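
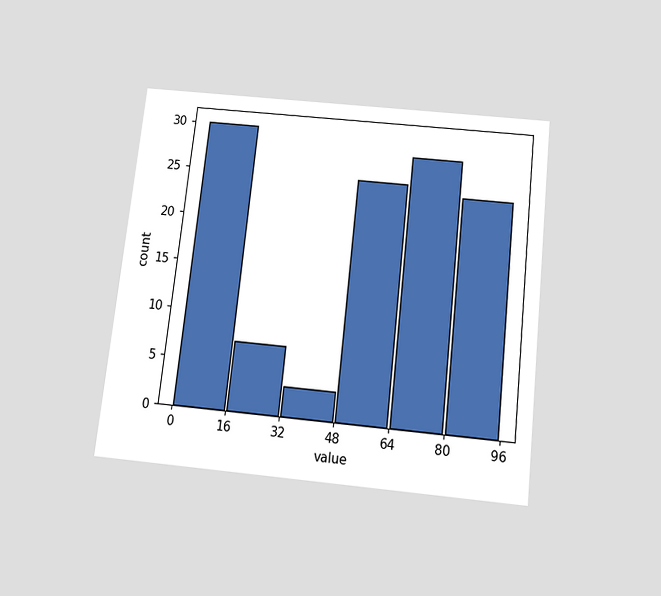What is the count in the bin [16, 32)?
The chart is tilted about 6° clockwise and viewed slightly from below. The [16, 32) bin has height 7.

7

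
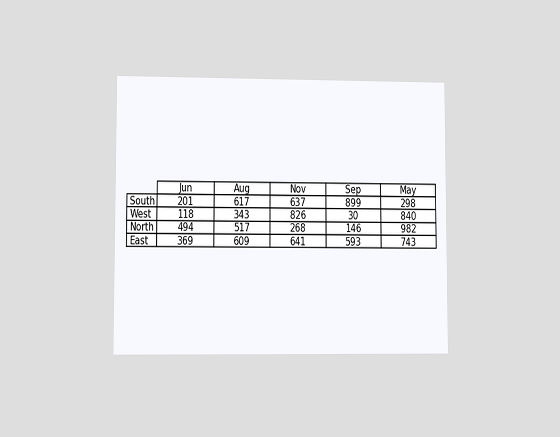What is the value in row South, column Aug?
617

The chart is viewed at a slight angle. The (South, Aug) cell reads 617.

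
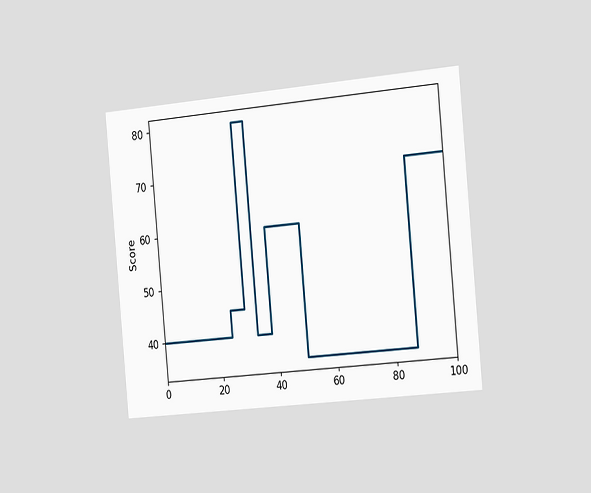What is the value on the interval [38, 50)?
60

The chart is tilted about 5° counter-clockwise and viewed slightly from the right. On [38, 50) the step sits at 60.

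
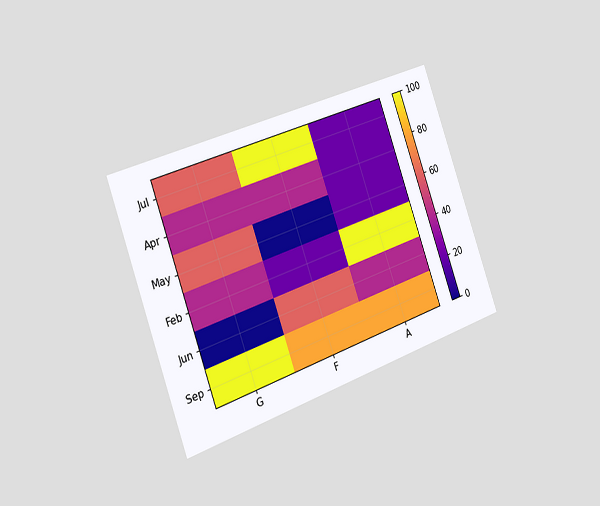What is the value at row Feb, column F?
20

The chart is tilted about 20° counter-clockwise and viewed slightly from the left. Matching cell (Feb, F) against the colorbar gives 20.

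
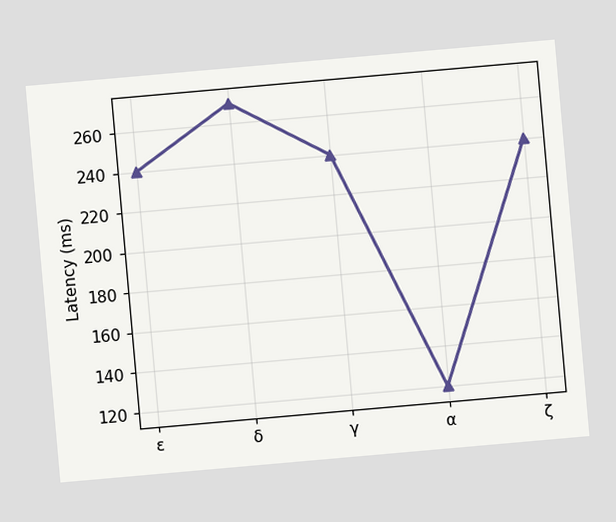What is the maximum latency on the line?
270ms

The chart is tilted about 5° counter-clockwise. The highest point is at δ, and reading across to the y-axis gives 270ms.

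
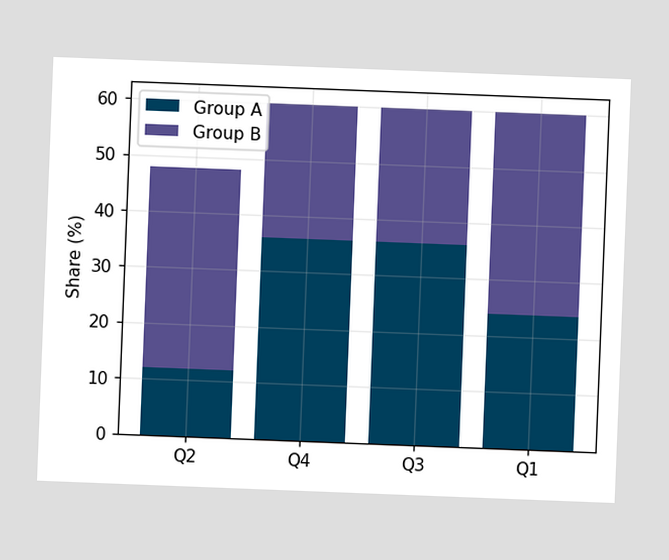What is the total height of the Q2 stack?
The chart is tilted about 2° clockwise. The Q2 stack's top reaches 48% on the y-axis.

48%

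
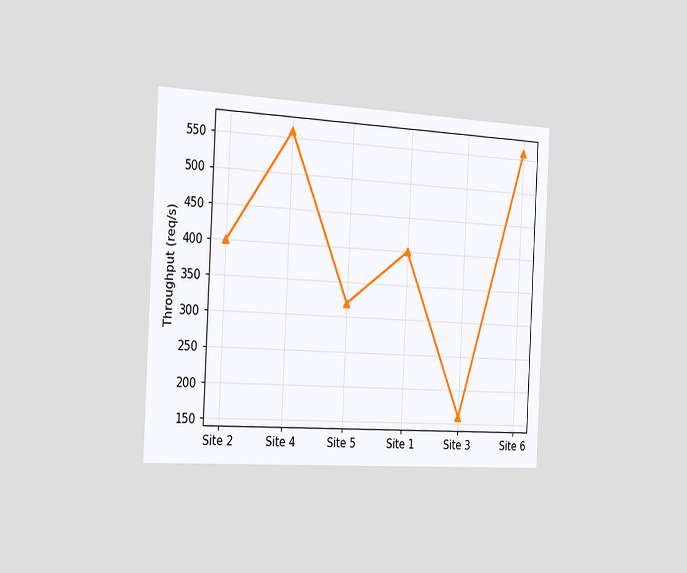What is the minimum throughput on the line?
160req/s

The chart is tilted about 3° clockwise and viewed slightly from the left. The lowest point is at Site 3, and reading across to the y-axis gives 160req/s.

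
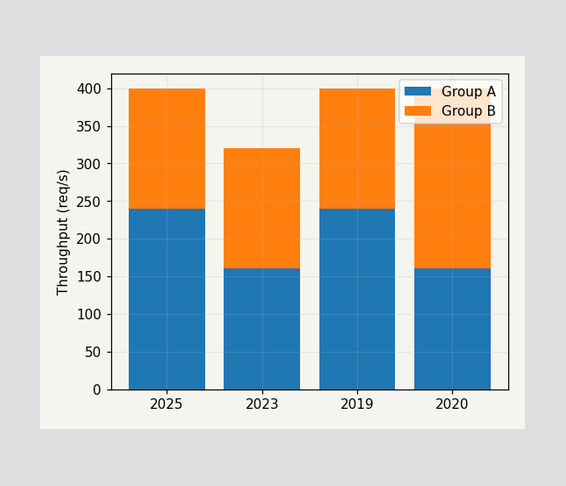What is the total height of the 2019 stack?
400req/s

The 2019 stack's top reaches 400req/s on the y-axis.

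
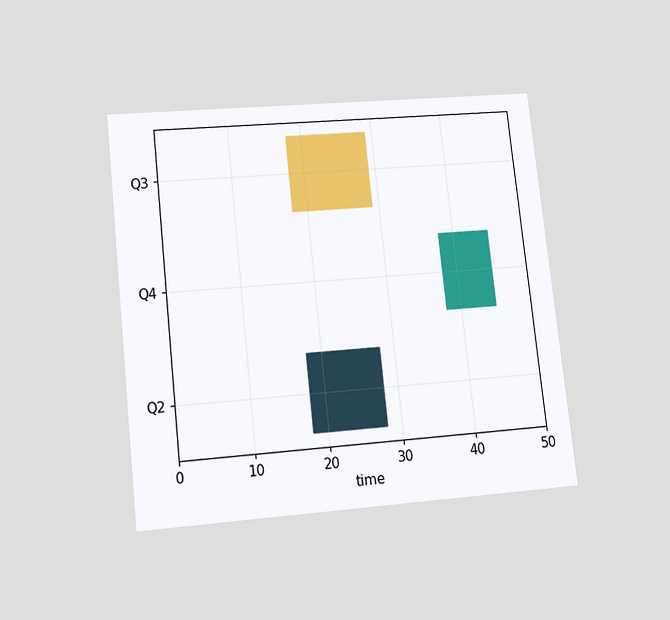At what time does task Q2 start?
The chart is tilted about 6° counter-clockwise and viewed slightly from below. The Q2 bar begins at t=18.

18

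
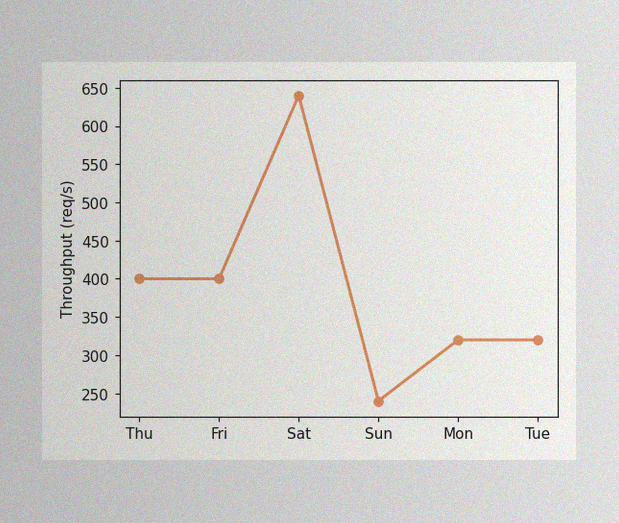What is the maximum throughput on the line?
640req/s

The image has some photo noise and uneven lighting. The highest point is at Sat, and reading across to the y-axis gives 640req/s.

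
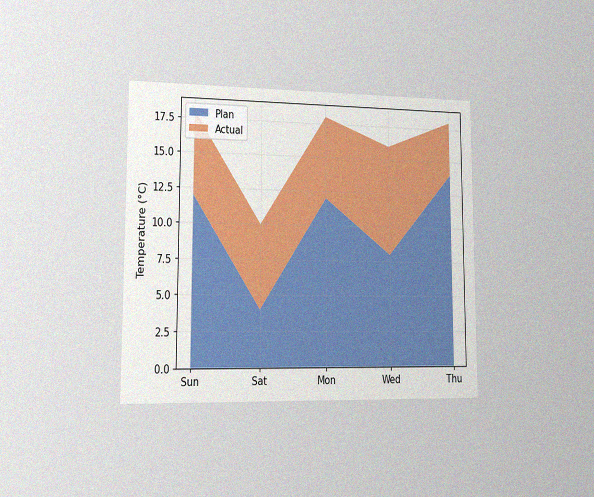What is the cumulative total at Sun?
The chart is viewed slightly from the left, with some photo noise. The stacked total at Sun reaches 18°C.

18°C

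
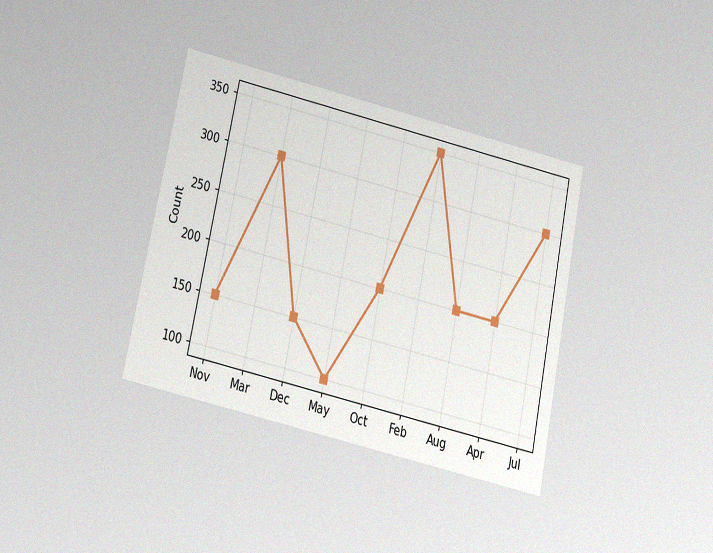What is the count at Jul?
The chart is tilted about 12° clockwise and viewed slightly from below, with some photo noise. At Jul, the line is at 300.

300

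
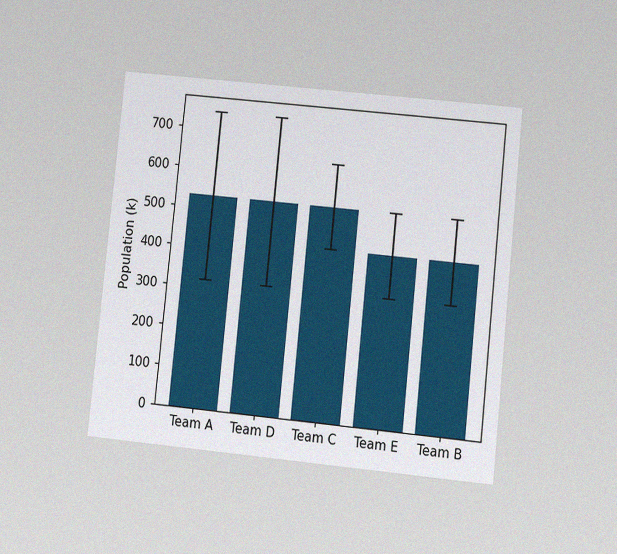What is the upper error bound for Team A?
742k

The chart is tilted about 6° clockwise and viewed at a slight angle, with some photo noise. The Team A bar's upper whisker reaches 742k.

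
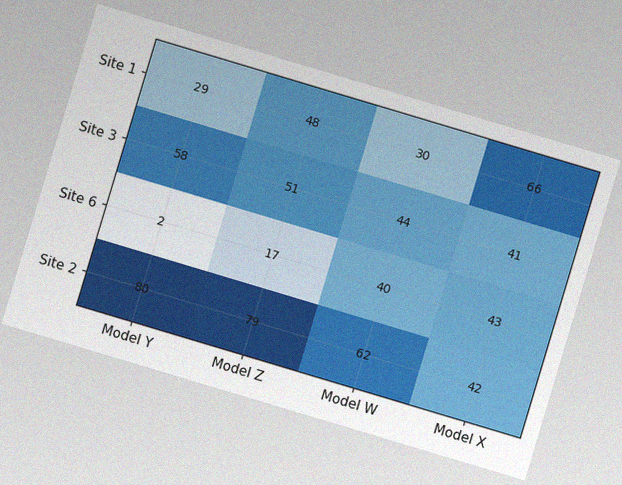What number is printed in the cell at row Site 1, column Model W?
30

The chart is tilted about 17° clockwise, with some photo noise. The (Site 1, Model W) cell reads 30.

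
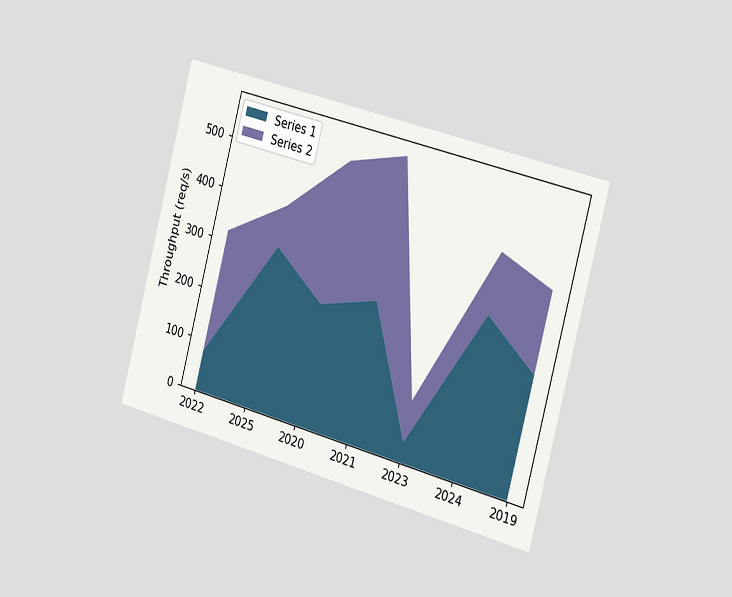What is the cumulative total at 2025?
The chart is tilted about 15° clockwise and viewed slightly from the right. The stacked total at 2025 reaches 400req/s.

400req/s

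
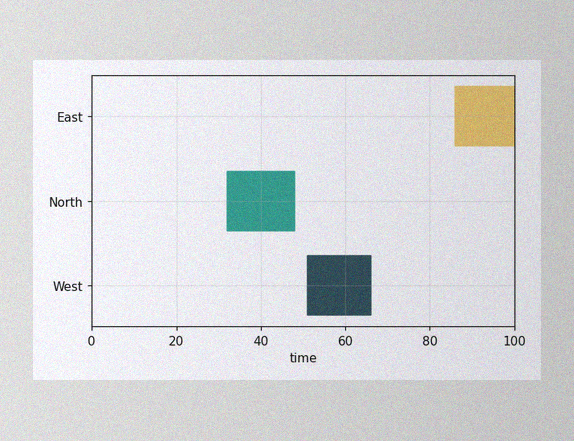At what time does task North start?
32

The image has some photo noise and uneven lighting. The North bar begins at t=32.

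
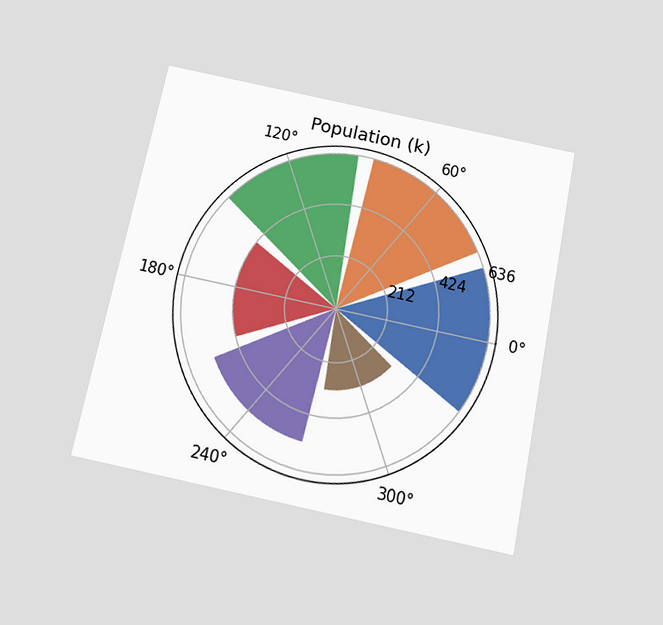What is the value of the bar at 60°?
The chart is tilted about 12° clockwise and viewed slightly from below. The bar at 60° reaches 636k on the radial axis.

636k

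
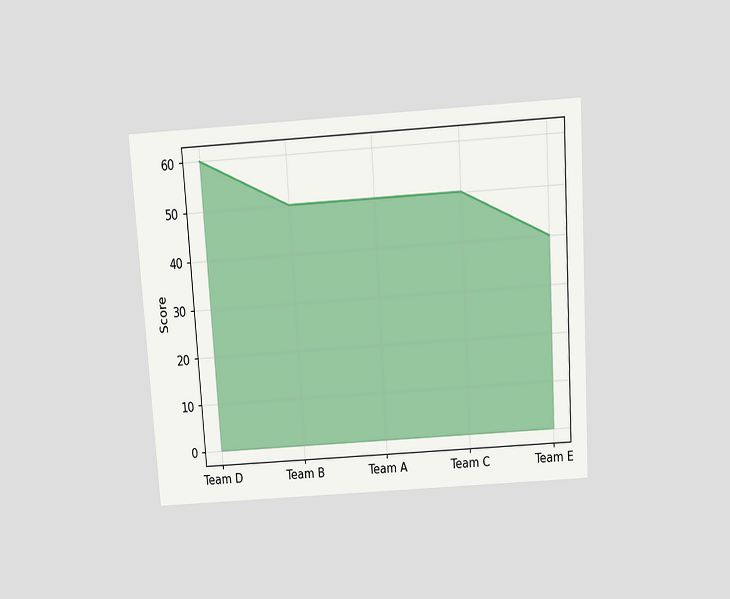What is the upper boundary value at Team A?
The chart is tilted about 4° counter-clockwise and viewed slightly from above. At Team A the upper boundary is at 50.

50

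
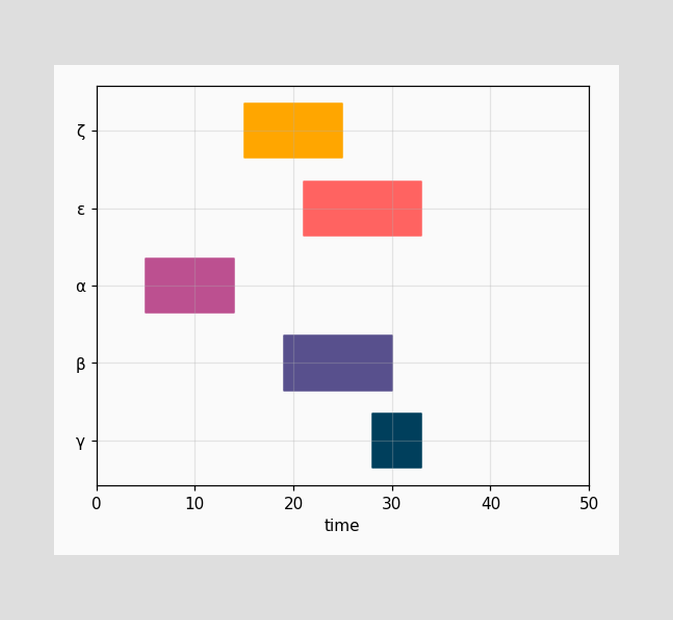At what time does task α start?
5

The α bar begins at t=5.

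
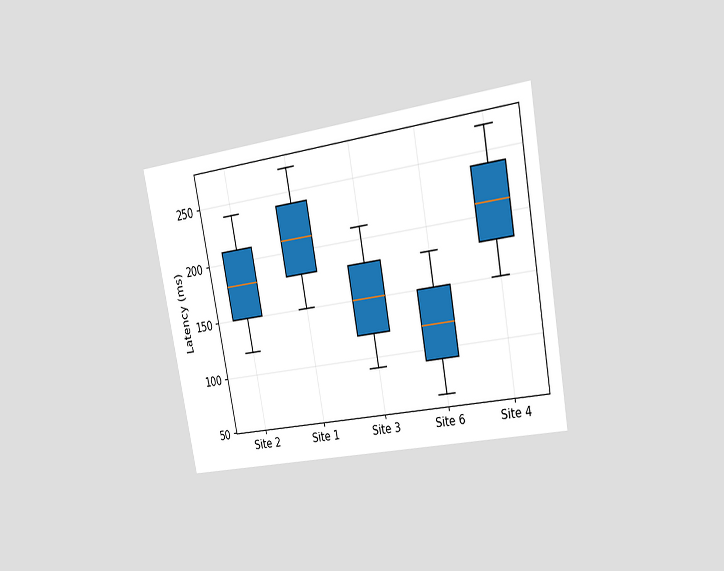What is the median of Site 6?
120ms

The chart is tilted about 11° counter-clockwise and viewed slightly from the right. The median line in the Site 6 box sits at 120ms.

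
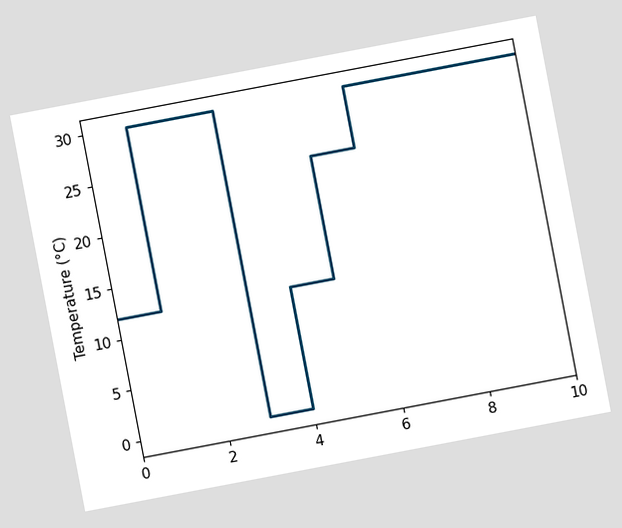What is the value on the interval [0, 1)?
12°C

The chart is tilted about 11° counter-clockwise. On [0, 1) the step sits at 12°C.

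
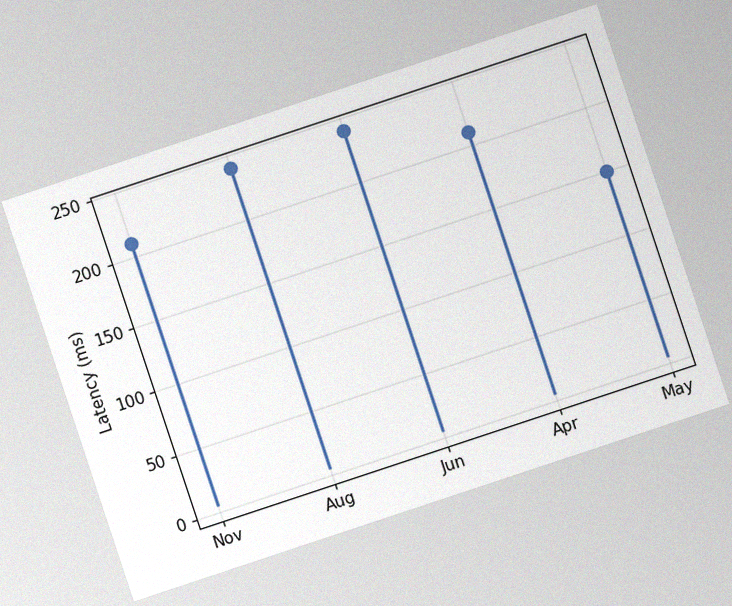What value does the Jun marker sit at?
240ms

The chart is tilted about 18° counter-clockwise, with some photo noise. The Jun marker sits at 240ms.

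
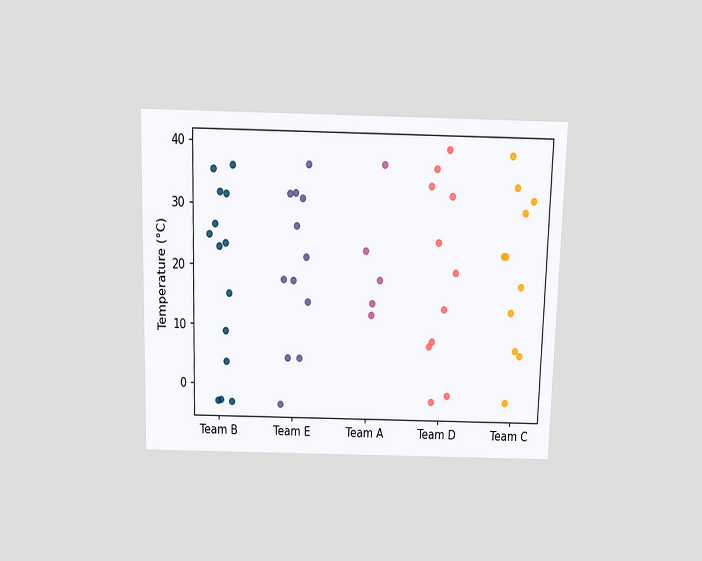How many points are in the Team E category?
The chart is viewed slightly from above. Counting the markers in the Team E column gives 12.

12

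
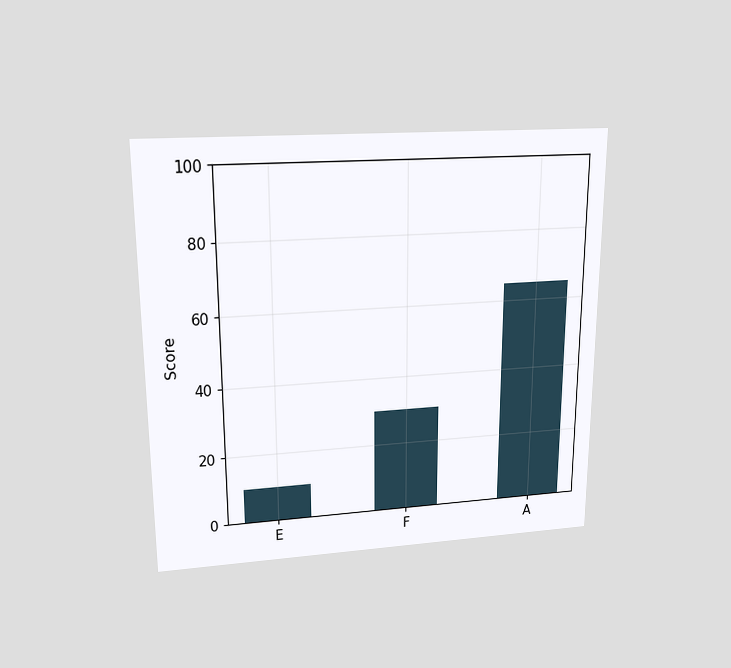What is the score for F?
30

The chart is viewed slightly from above. Reading along the chart's y-axis, the F bar reaches 30.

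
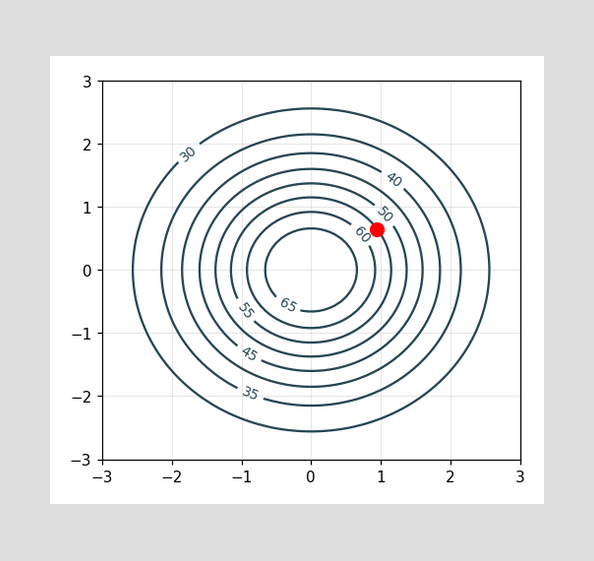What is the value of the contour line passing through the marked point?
The marked point sits on the contour labelled 55.

55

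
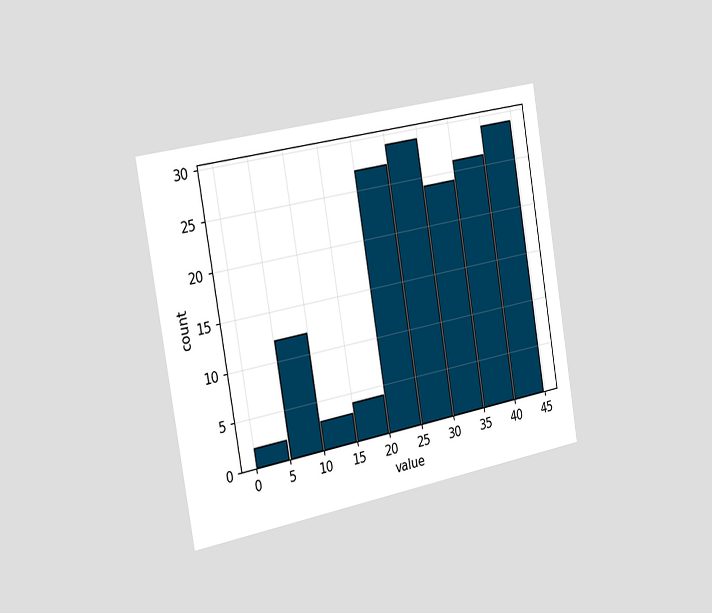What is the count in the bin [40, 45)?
The chart is tilted about 10° counter-clockwise and viewed slightly from the left. The [40, 45) bin has height 29.

29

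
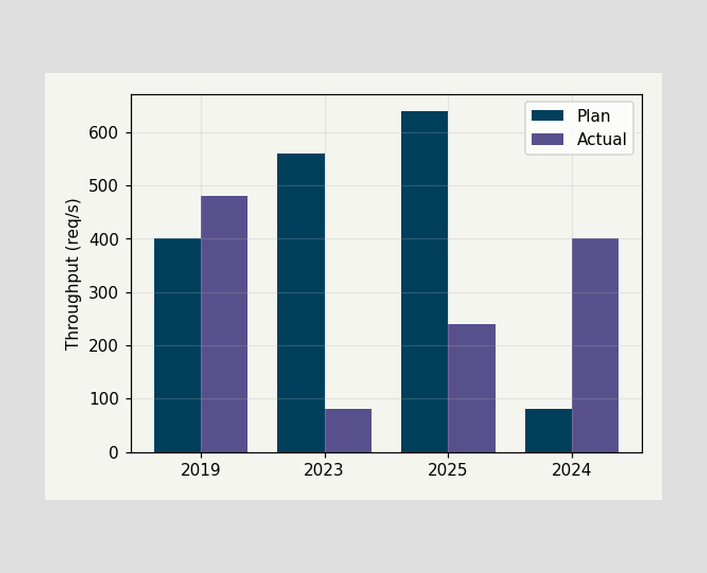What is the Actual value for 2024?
400req/s

The Actual bar at 2024 reaches 400req/s on the y-axis.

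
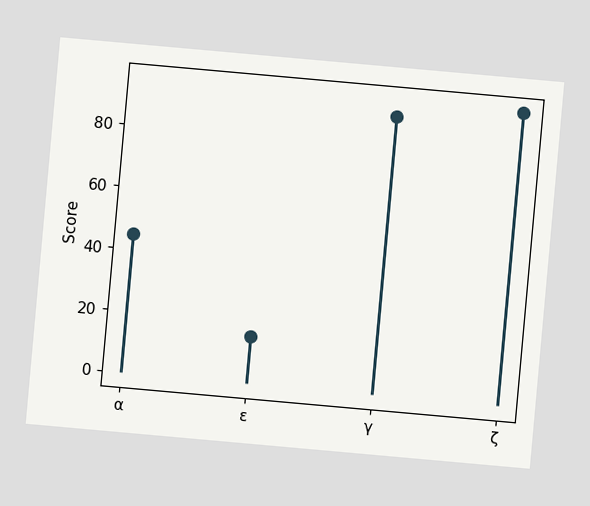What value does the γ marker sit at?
The chart is tilted about 5° clockwise. The γ marker sits at 90.

90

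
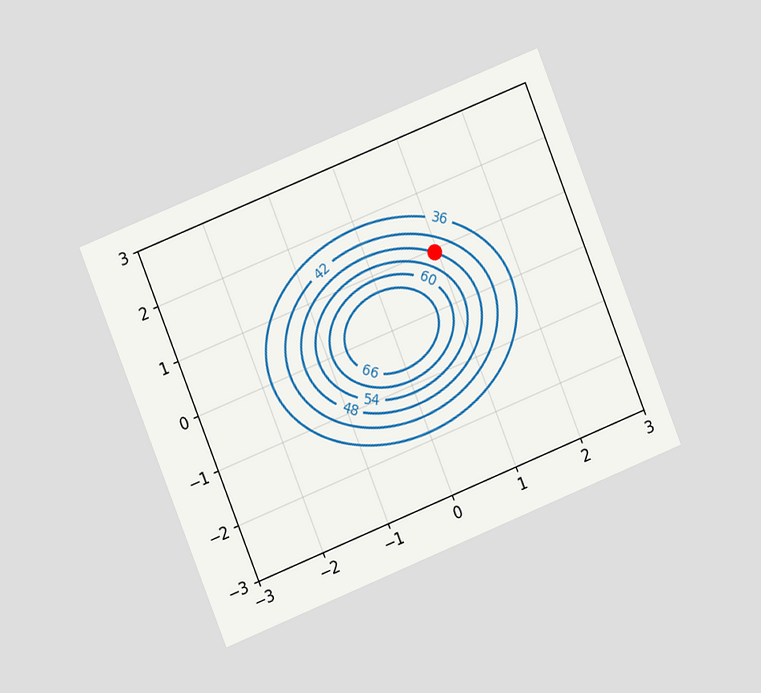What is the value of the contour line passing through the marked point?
48

The chart is tilted about 22° counter-clockwise and viewed at a slight angle. The marked point sits on the contour labelled 48.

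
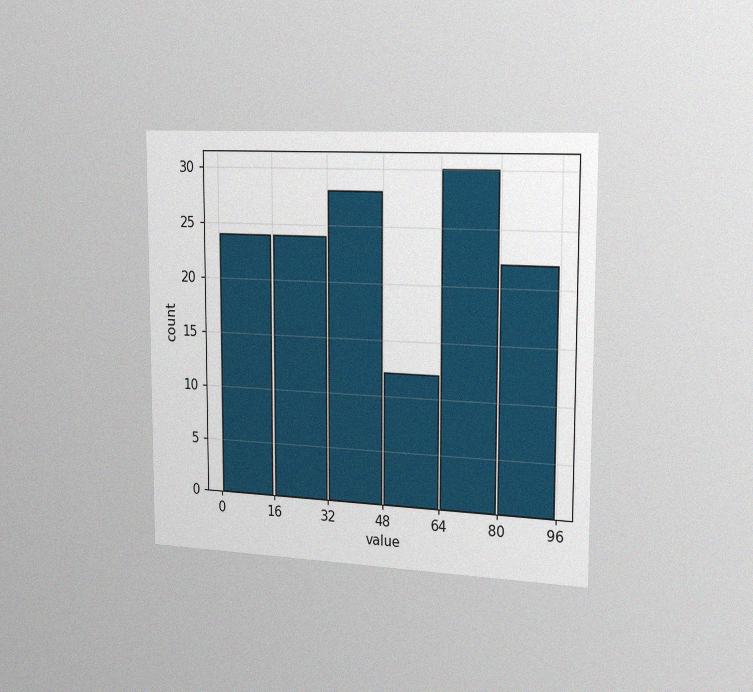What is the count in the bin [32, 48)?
28

The chart is viewed slightly from the right, with some photo noise. The [32, 48) bin has height 28.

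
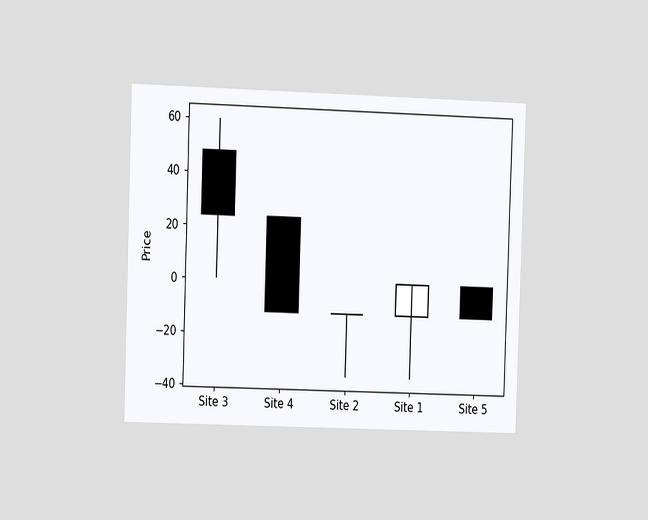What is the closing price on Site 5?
The chart is viewed slightly from the left. The Site 5 candle closes at -12.

-12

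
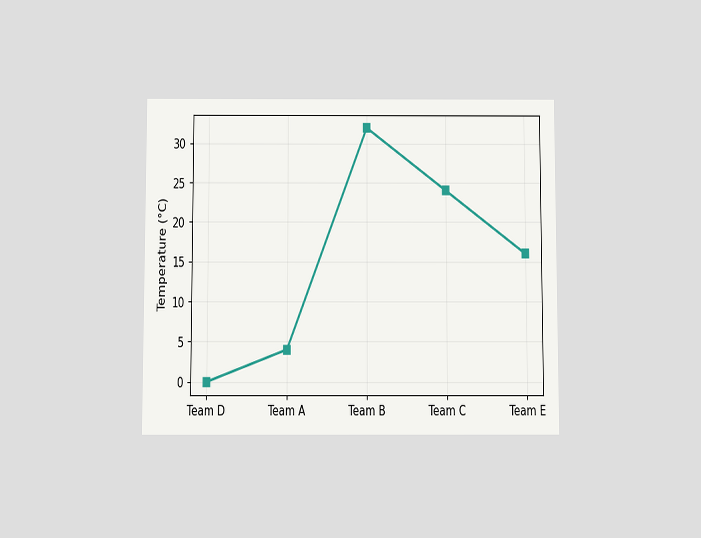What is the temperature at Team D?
The chart is viewed slightly from below. At Team D, the line is at 0°C.

0°C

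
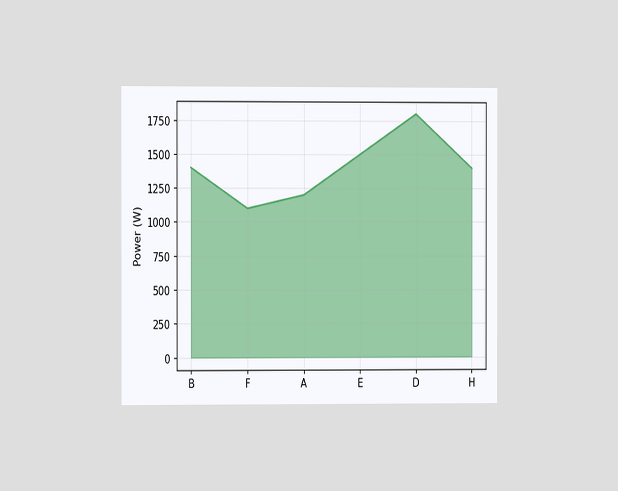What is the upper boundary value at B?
1400W

The chart is viewed slightly from the left. At B the upper boundary is at 1400W.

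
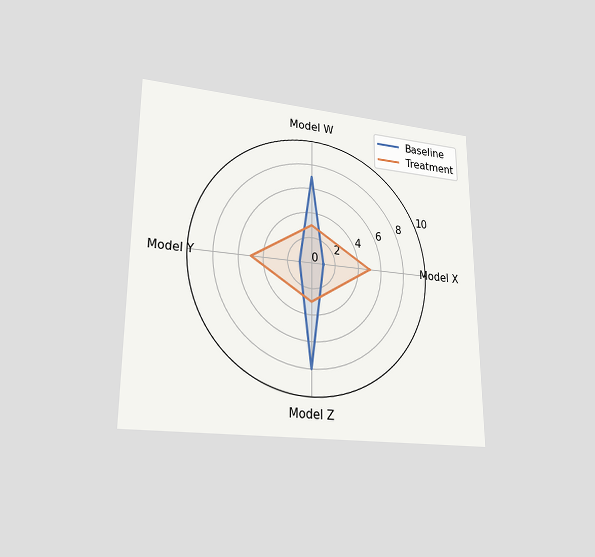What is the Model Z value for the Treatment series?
3

The chart is viewed at a slight angle. On the Model Z axis, Treatment reaches 3.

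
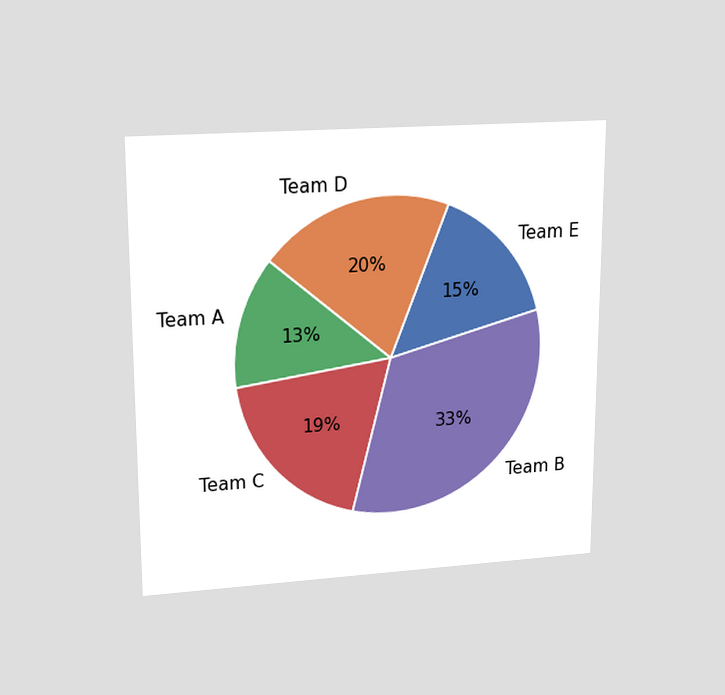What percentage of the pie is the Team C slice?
The chart is viewed slightly from above. The Team C slice takes up 19% of the pie.

19%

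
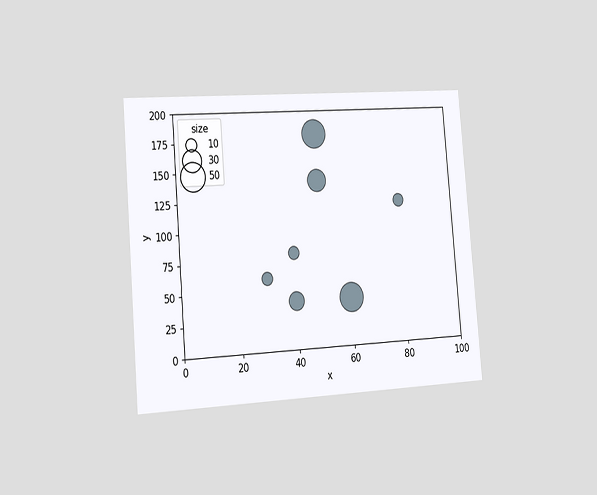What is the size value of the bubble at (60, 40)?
The chart is tilted about 5° counter-clockwise and viewed slightly from the left. Matching the bubble at (60, 40) against the size legend gives 50.

50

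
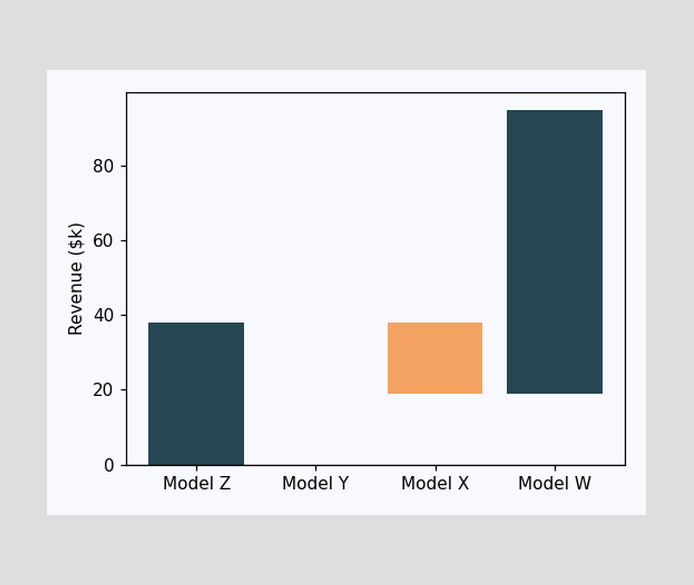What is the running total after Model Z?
After Model Z the running total reaches $38k.

$38k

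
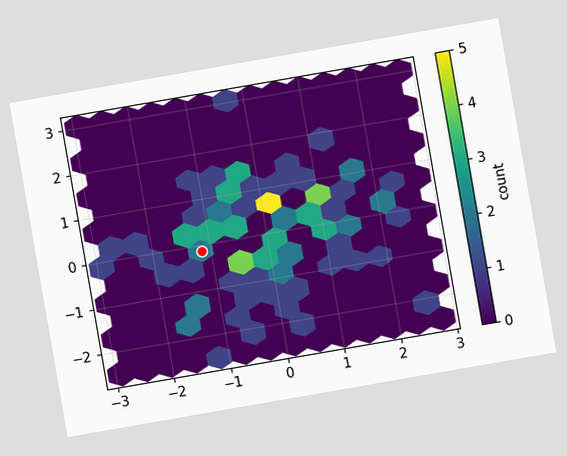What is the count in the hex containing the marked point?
The chart is tilted about 10° counter-clockwise. The marked hex reads 2 on the colorbar.

2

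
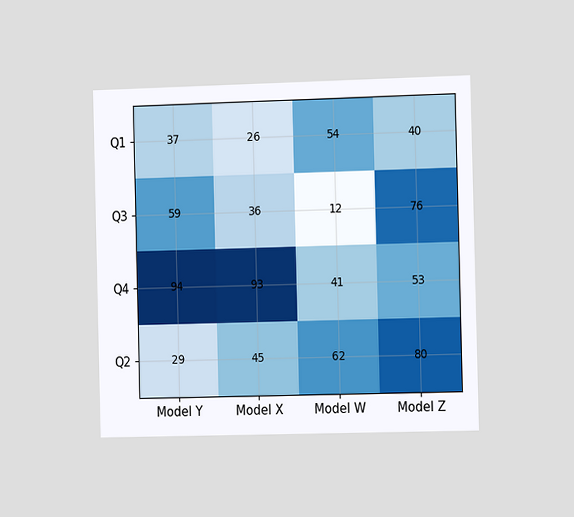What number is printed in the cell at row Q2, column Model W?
The chart is viewed slightly from the right. The (Q2, Model W) cell reads 62.

62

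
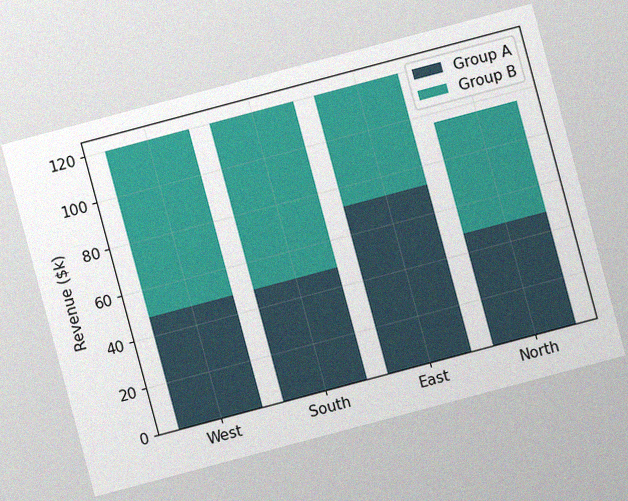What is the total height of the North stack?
$96k

The chart is tilted about 15° counter-clockwise, with some photo noise. The North stack's top reaches $96k on the y-axis.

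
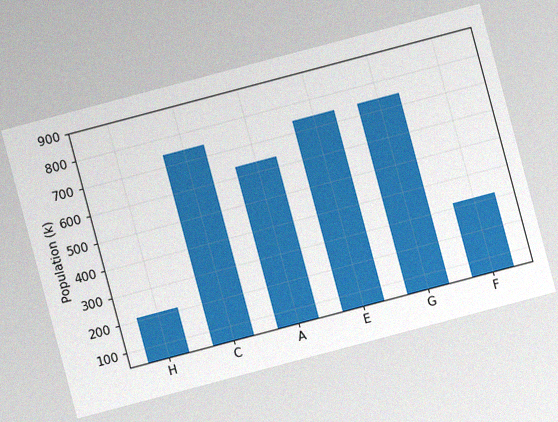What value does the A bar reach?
The chart is tilted about 15° counter-clockwise, with some photo noise. Reading along the chart's y-axis, the A bar reaches 636k.

636k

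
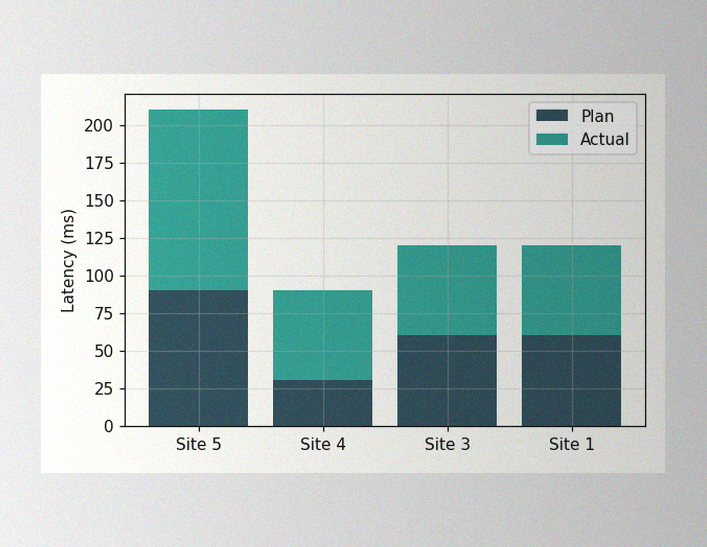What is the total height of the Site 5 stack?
The image has some photo noise and uneven lighting. The Site 5 stack's top reaches 210ms on the y-axis.

210ms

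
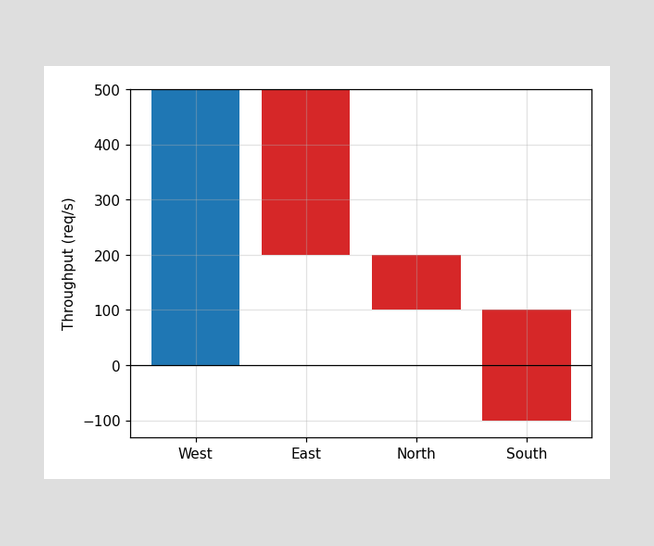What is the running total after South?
-100req/s

After South the running total reaches -100req/s.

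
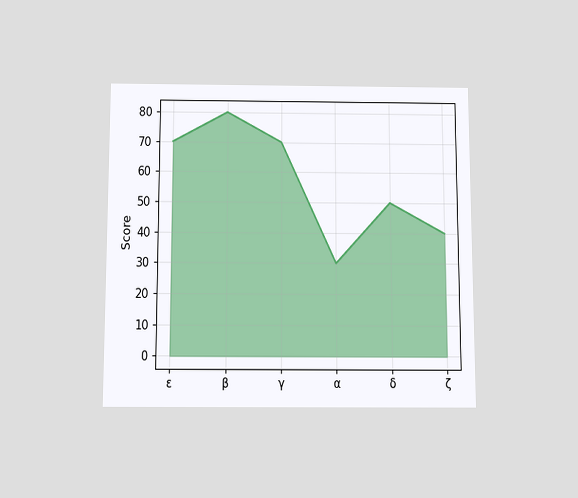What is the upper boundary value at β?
The chart is viewed slightly from below. At β the upper boundary is at 80.

80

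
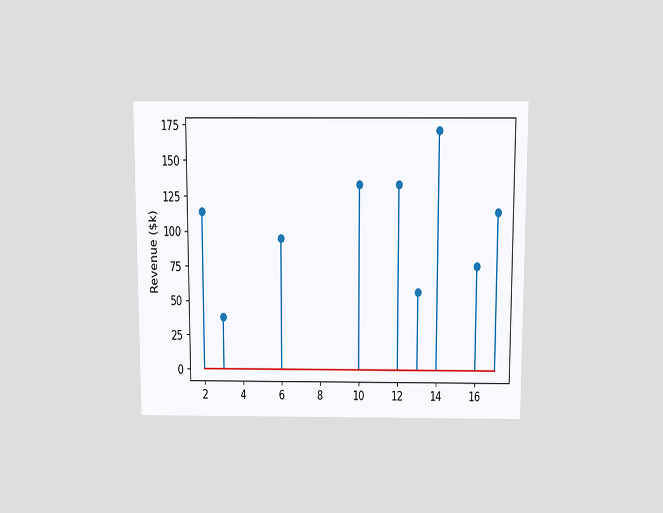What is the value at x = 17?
The chart is viewed slightly from above. The stem at x=17 reaches $114k.

$114k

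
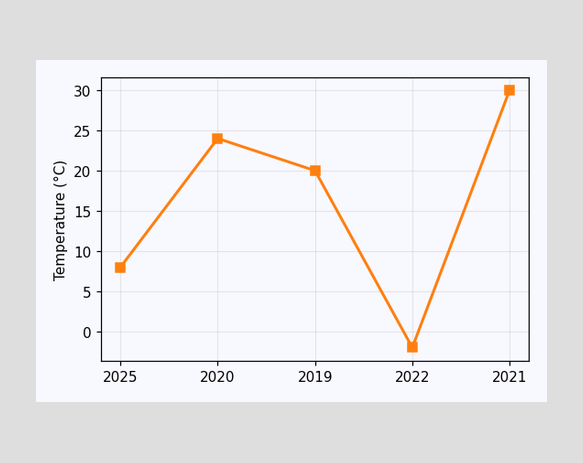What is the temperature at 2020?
At 2020, the line is at 24°C.

24°C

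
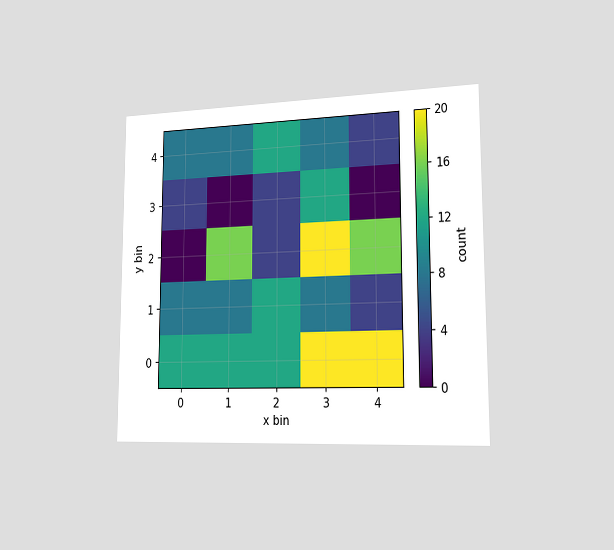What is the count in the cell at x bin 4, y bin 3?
The chart is viewed slightly from the right. Matching the cell (4, 3) against the colorbar gives 0.

0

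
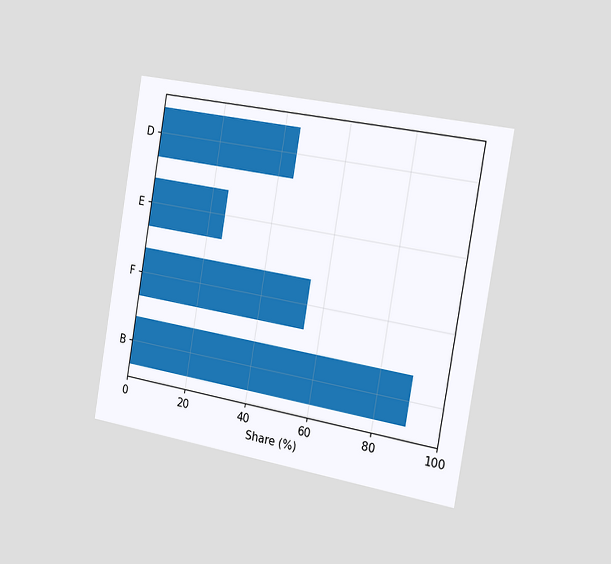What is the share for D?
The chart is tilted about 10° clockwise and viewed slightly from the right. Reading along the chart's x-axis, the D bar reaches 45%.

45%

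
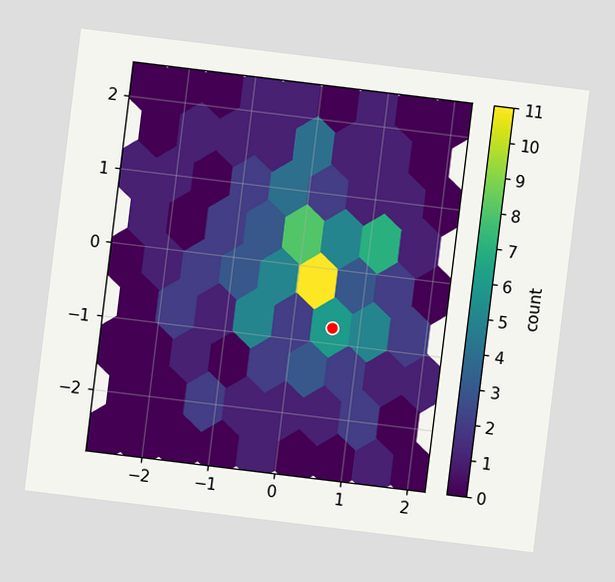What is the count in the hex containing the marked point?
The chart is tilted about 7° clockwise. The marked hex reads 6 on the colorbar.

6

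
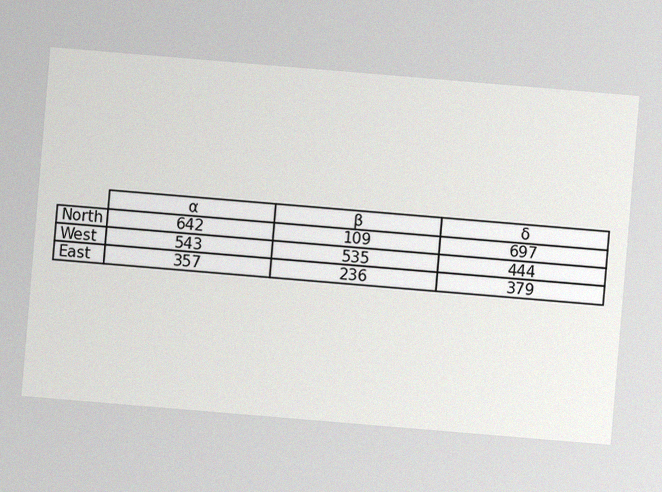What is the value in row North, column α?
The chart is tilted about 5° clockwise, with some photo noise. The (North, α) cell reads 642.

642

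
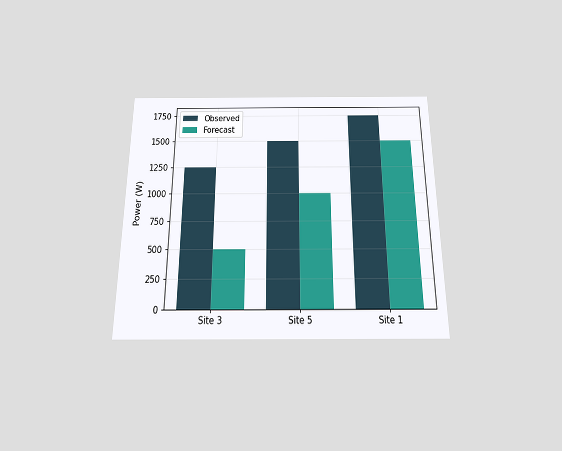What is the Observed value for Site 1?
The chart is viewed slightly from below. The Observed bar at Site 1 reaches 1750W on the y-axis.

1750W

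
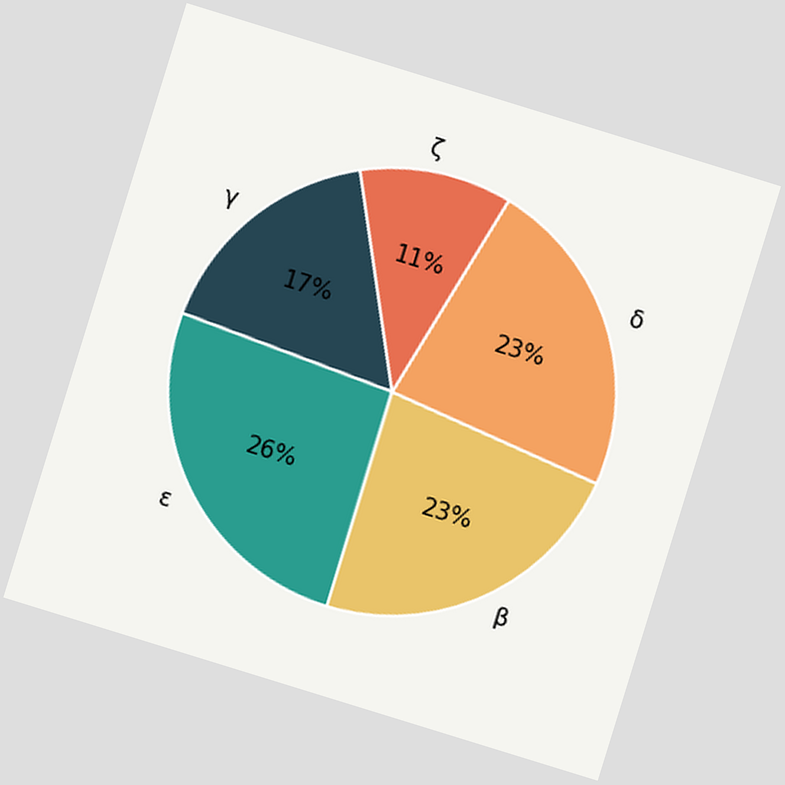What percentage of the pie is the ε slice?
26%

The chart is tilted about 17° clockwise. The ε slice takes up 26% of the pie.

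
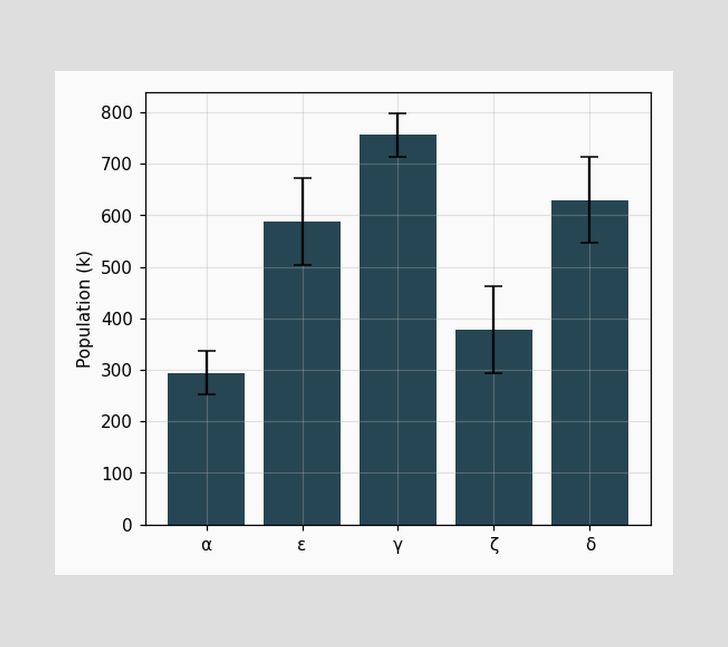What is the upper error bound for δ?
The δ bar's upper whisker reaches 714k.

714k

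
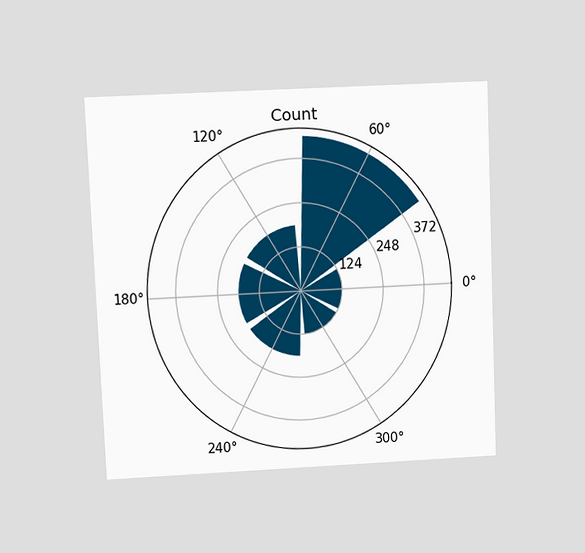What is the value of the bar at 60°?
434

The chart is tilted about 2° counter-clockwise and viewed at a slight angle. The bar at 60° reaches 434 on the radial axis.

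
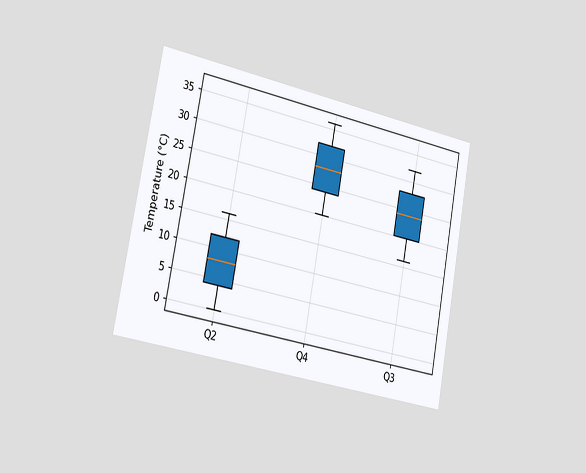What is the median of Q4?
The chart is tilted about 11° clockwise and viewed slightly from the left. The median line in the Q4 box sits at 28°C.

28°C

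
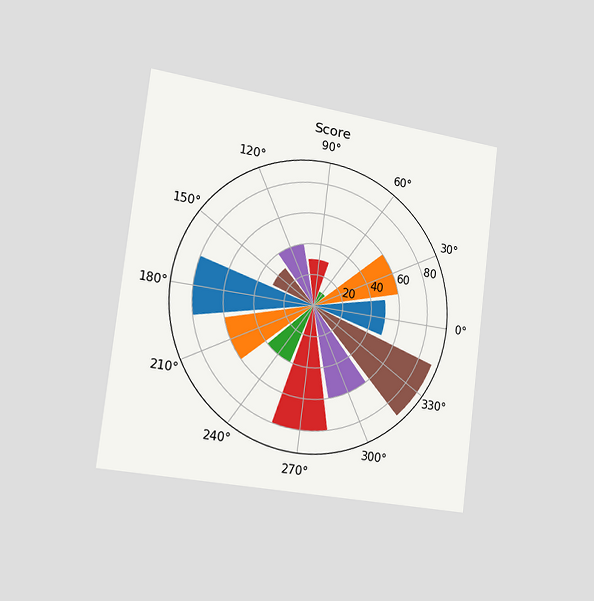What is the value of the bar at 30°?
60

The chart is tilted about 7° clockwise and viewed slightly from the left. The bar at 30° reaches 60 on the radial axis.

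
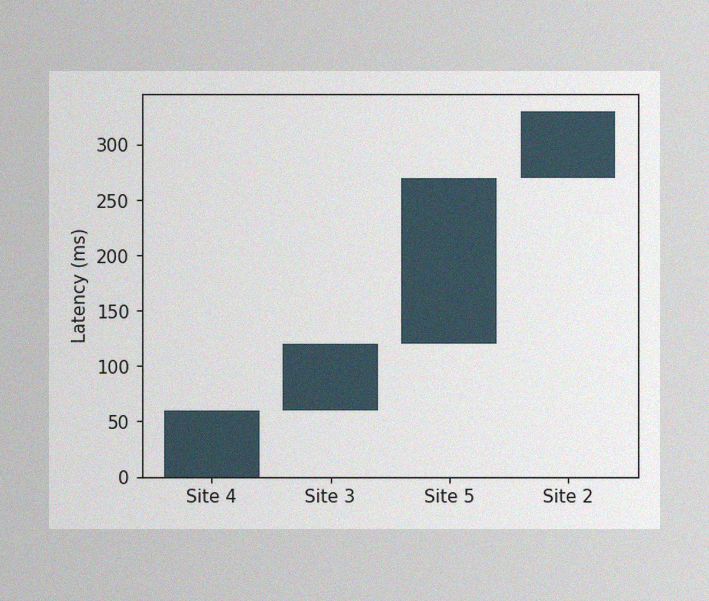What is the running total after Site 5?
270ms

The image has some photo noise and uneven lighting. After Site 5 the running total reaches 270ms.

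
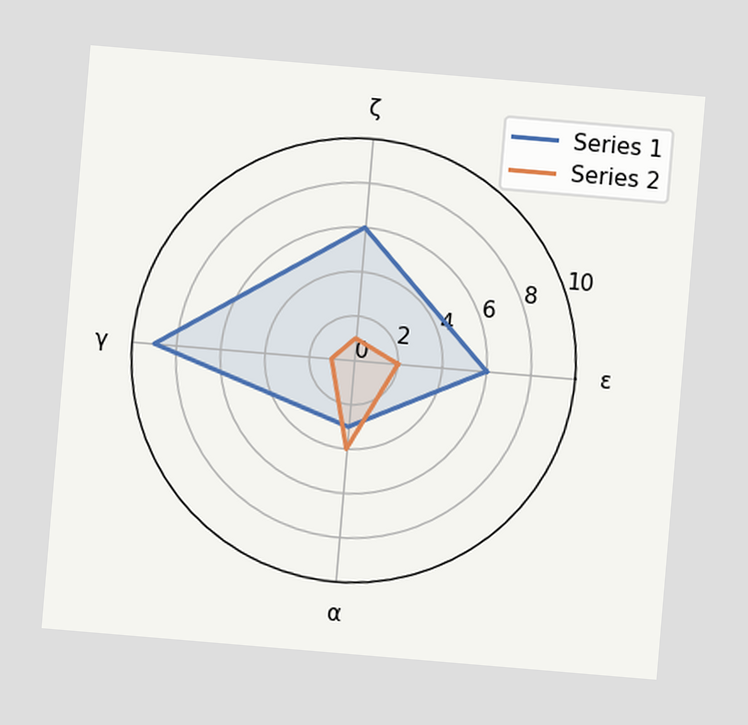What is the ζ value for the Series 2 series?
The chart is tilted about 5° clockwise. On the ζ axis, Series 2 reaches 1.

1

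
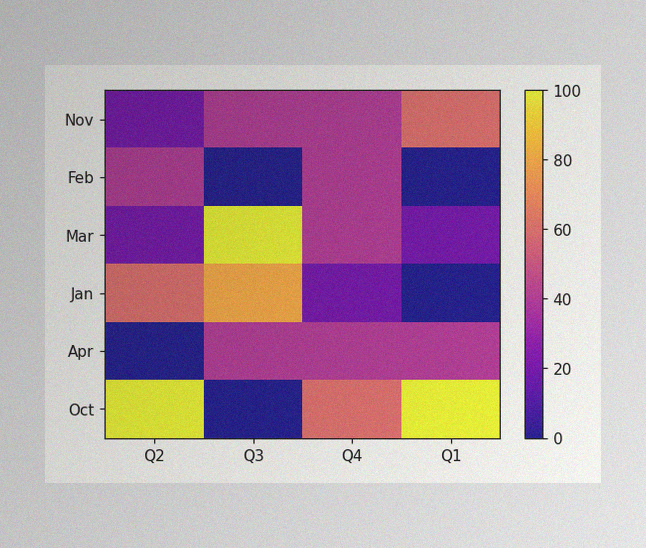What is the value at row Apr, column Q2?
0

The image has some photo noise and uneven lighting. Matching cell (Apr, Q2) against the colorbar gives 0.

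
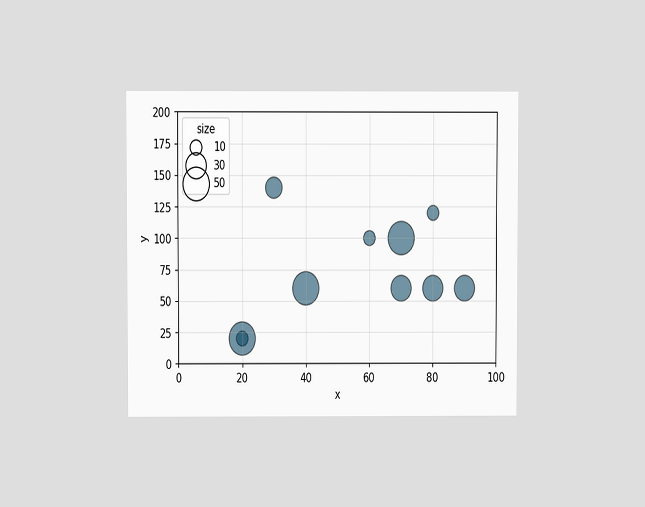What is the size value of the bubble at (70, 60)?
30

The chart is viewed at a slight angle. Matching the bubble at (70, 60) against the size legend gives 30.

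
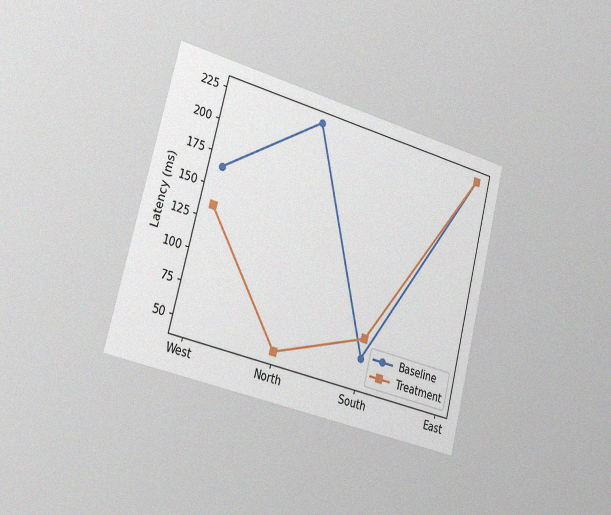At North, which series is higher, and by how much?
The chart is tilted about 14° clockwise and viewed slightly from the left, with some photo noise. At North, Baseline sits above the other line by 180ms.

Baseline, by 180ms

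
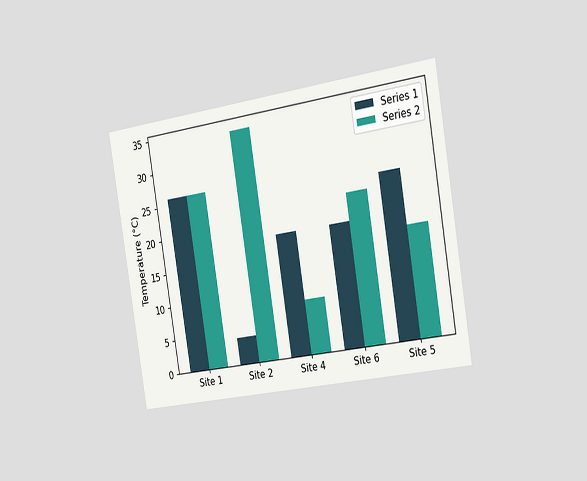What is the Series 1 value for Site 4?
The chart is tilted about 9° counter-clockwise and viewed slightly from the right. The Series 1 bar at Site 4 reaches 18°C on the y-axis.

18°C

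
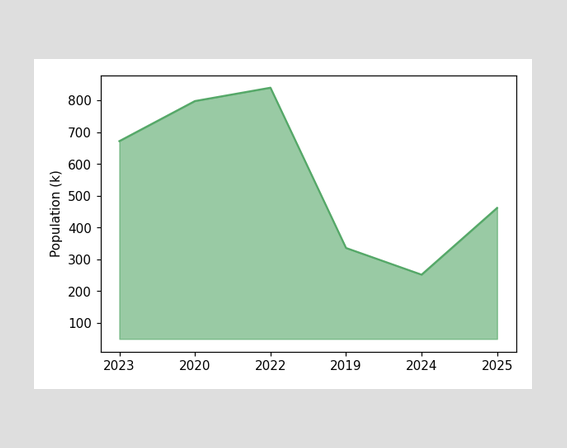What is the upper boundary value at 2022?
At 2022 the upper boundary is at 840k.

840k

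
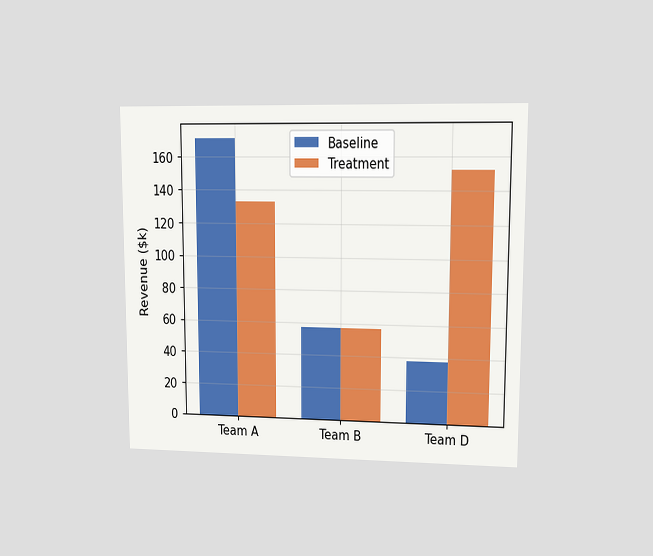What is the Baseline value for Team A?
$171k

The chart is viewed at a slight angle. The Baseline bar at Team A reaches $171k on the y-axis.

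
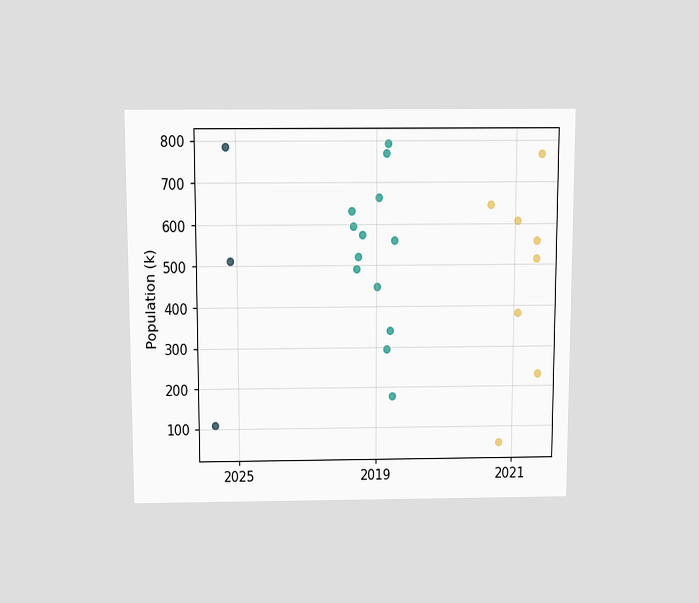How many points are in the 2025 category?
The chart is viewed slightly from above. Counting the markers in the 2025 column gives 3.

3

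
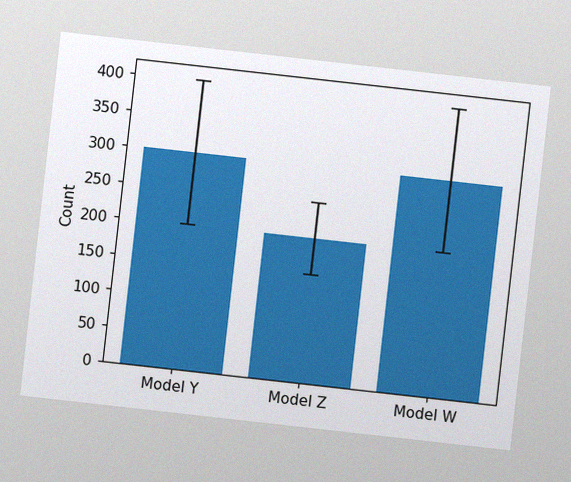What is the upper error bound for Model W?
400

The chart is tilted about 6° clockwise, with some photo noise. The Model W bar's upper whisker reaches 400.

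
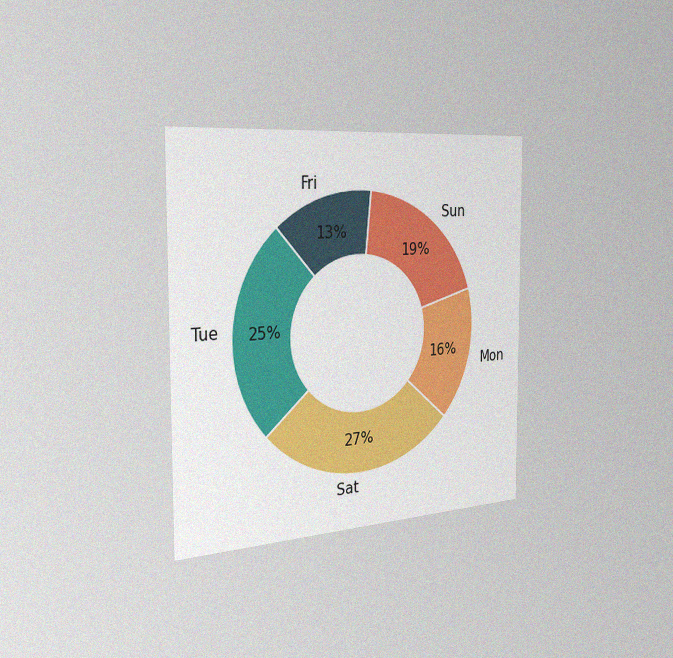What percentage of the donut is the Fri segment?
13%

The chart is viewed slightly from the left, with some photo noise. The Fri segment takes up 13% of the ring.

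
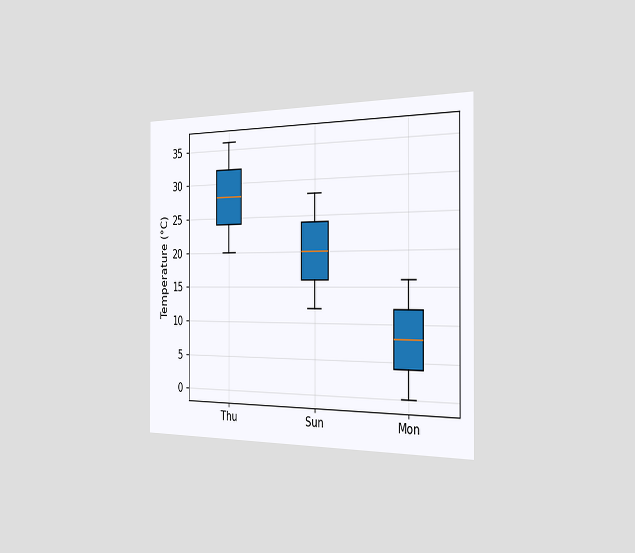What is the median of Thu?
28°C

The chart is viewed slightly from the right. The median line in the Thu box sits at 28°C.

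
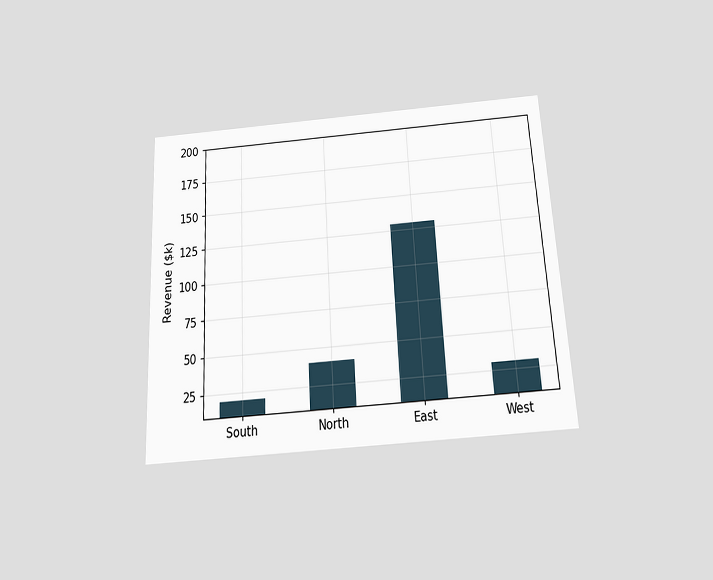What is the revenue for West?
The chart is tilted about 3° counter-clockwise and viewed slightly from below. Reading along the chart's y-axis, the West bar reaches $30k.

$30k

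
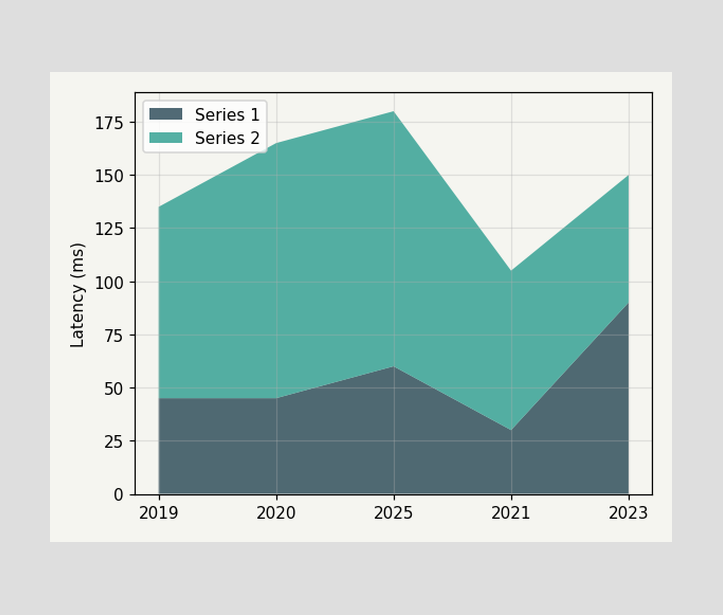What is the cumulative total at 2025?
180ms

The stacked total at 2025 reaches 180ms.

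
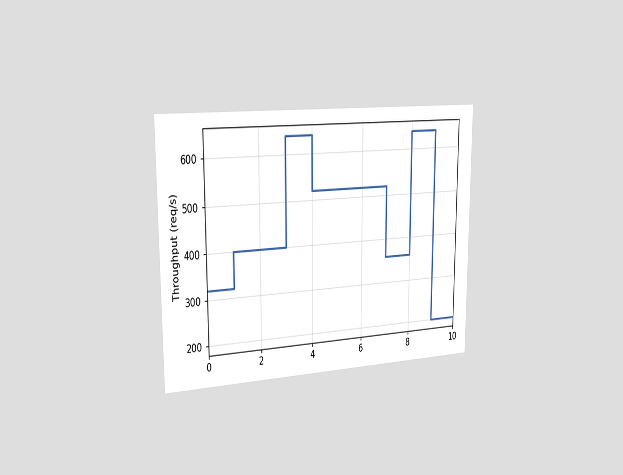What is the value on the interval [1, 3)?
400req/s

The chart is viewed slightly from the left. On [1, 3) the step sits at 400req/s.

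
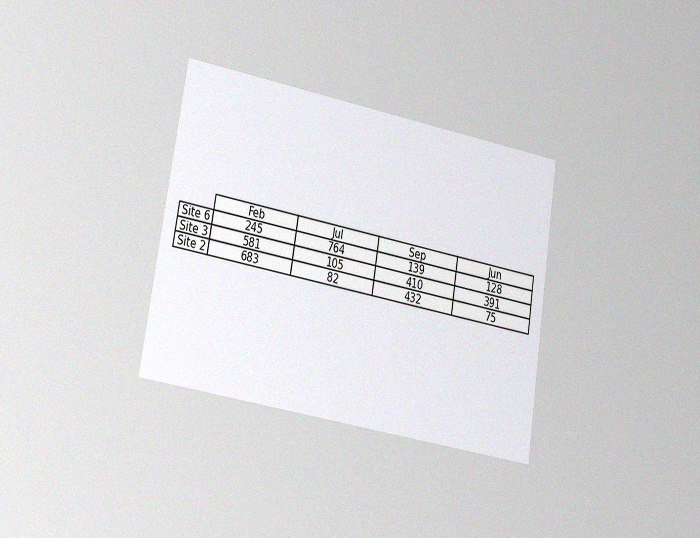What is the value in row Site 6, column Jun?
The chart is tilted about 9° clockwise and viewed slightly from the left, with some photo noise. The (Site 6, Jun) cell reads 128.

128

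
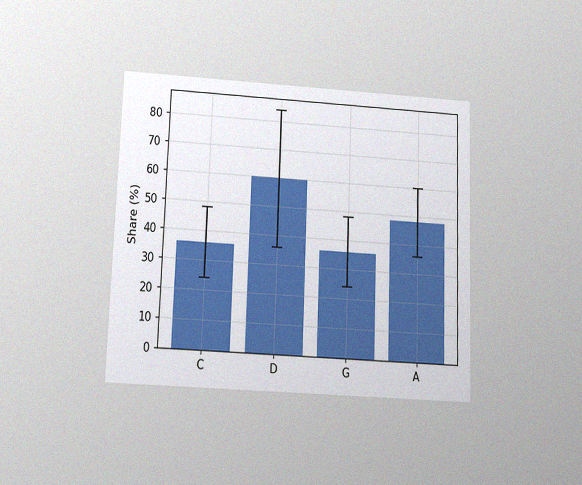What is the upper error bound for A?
60%

The chart is tilted about 2° clockwise and viewed slightly from below, with some photo noise. The A bar's upper whisker reaches 60%.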